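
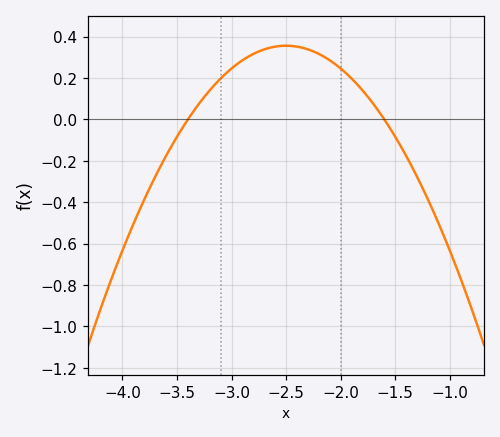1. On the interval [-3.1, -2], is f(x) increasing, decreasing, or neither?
neither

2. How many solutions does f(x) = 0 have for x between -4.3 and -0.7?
2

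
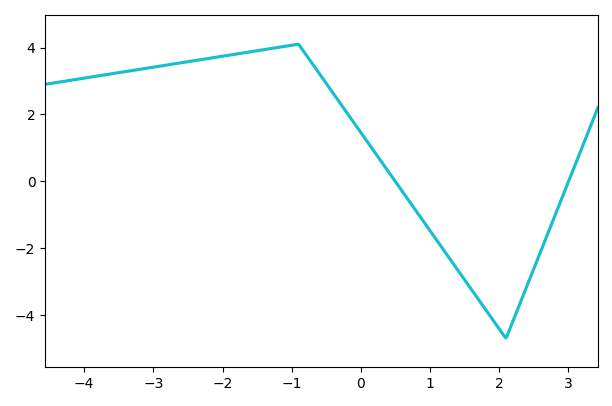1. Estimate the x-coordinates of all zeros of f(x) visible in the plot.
0.498, 3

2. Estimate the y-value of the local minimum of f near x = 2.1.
-4.7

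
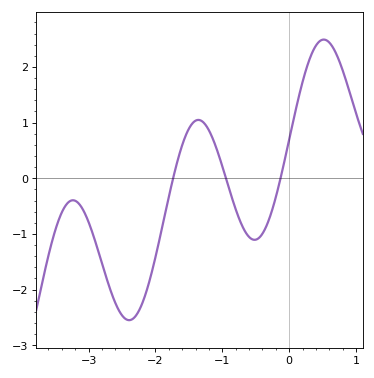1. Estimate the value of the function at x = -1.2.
0.9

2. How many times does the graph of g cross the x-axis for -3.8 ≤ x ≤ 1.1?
3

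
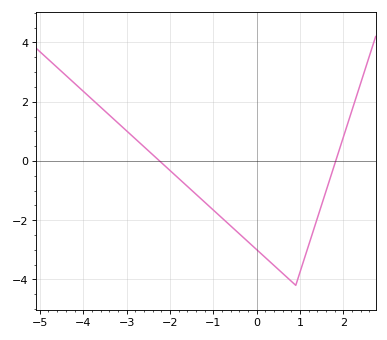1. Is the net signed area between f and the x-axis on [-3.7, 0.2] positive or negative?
negative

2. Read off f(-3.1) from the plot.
1.15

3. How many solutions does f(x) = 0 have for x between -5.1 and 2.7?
2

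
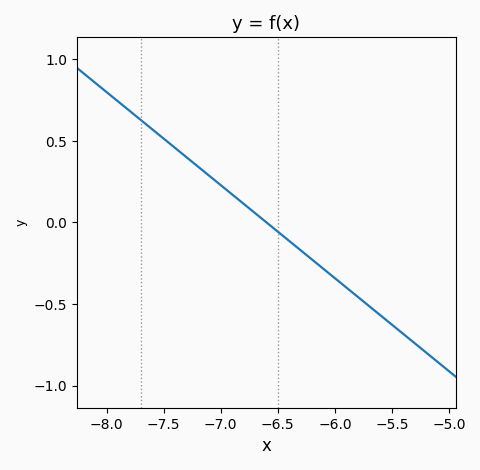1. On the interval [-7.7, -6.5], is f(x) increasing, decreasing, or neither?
decreasing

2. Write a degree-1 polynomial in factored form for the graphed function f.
y = -0.57(x + 6.6)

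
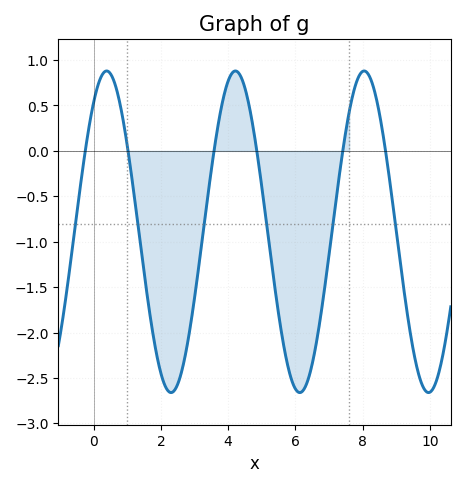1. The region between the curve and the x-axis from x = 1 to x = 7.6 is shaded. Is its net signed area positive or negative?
negative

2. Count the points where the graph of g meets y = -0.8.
6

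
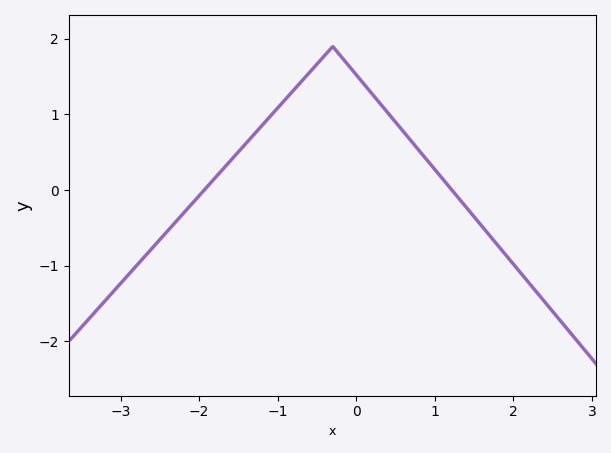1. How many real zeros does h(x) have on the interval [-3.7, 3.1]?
2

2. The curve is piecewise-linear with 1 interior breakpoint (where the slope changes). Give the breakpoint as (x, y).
(-0.3, 1.9)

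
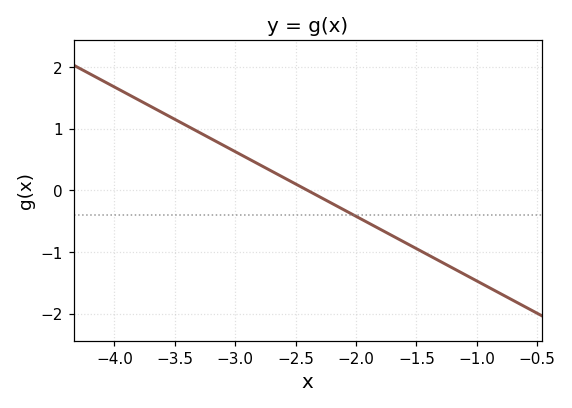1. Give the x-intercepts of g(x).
-2.4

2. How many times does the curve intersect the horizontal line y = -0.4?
1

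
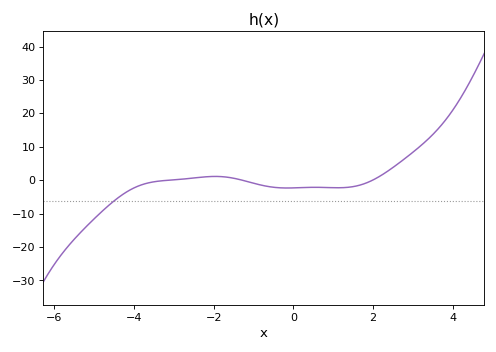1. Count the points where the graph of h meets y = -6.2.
1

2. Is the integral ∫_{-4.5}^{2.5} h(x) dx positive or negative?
negative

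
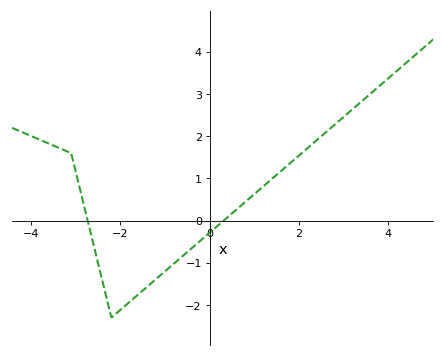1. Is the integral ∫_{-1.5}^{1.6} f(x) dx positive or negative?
negative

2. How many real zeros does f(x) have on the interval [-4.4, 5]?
2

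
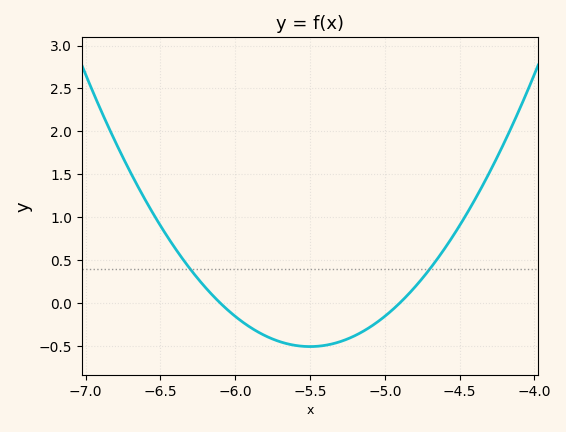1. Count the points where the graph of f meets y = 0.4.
2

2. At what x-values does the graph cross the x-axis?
-6.1, -4.9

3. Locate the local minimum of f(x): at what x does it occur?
-5.5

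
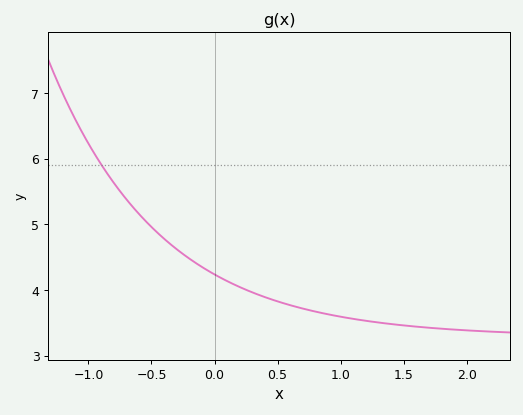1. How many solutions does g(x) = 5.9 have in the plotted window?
1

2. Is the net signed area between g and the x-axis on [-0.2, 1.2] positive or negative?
positive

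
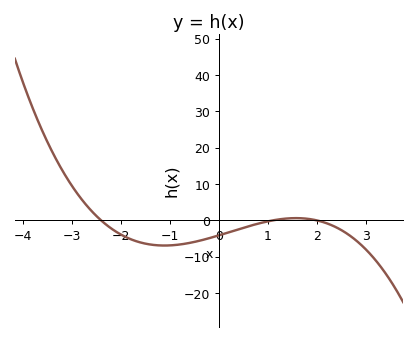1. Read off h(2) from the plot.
0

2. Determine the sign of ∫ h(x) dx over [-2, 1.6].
negative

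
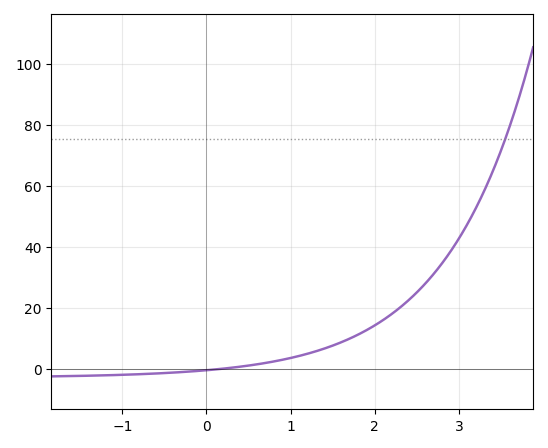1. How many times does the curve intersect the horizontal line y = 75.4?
1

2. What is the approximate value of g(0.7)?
1.95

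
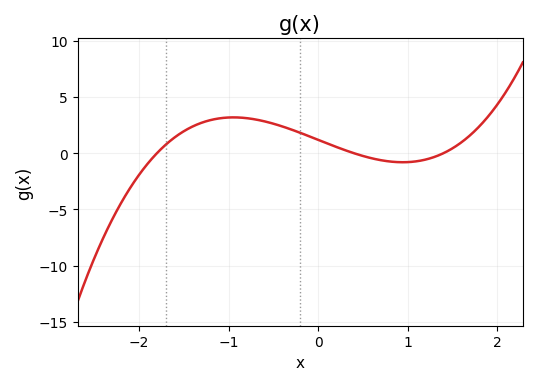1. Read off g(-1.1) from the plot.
3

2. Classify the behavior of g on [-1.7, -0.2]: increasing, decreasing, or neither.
neither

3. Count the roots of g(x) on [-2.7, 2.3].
3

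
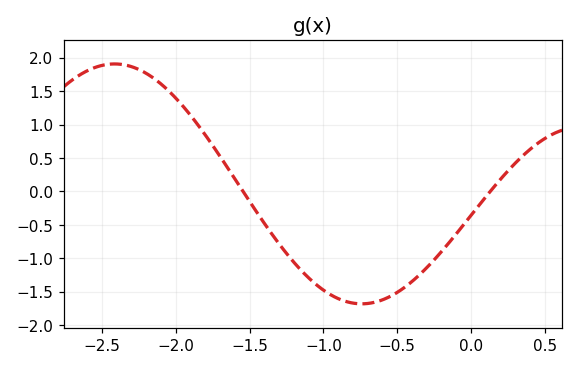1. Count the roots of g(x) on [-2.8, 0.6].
2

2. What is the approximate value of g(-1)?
-1.5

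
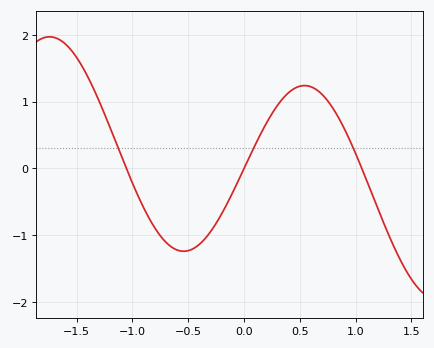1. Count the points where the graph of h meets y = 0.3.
3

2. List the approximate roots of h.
-1.05, 0, 1.05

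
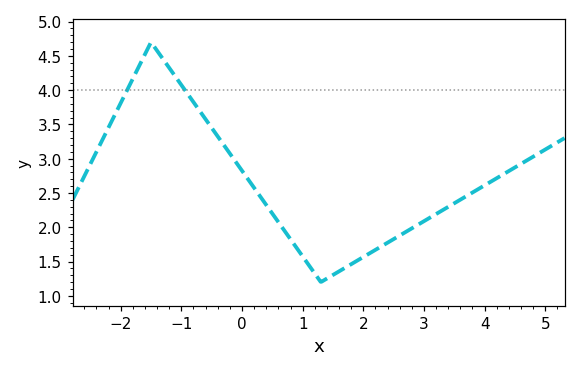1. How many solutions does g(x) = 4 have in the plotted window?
2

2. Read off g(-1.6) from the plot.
4.52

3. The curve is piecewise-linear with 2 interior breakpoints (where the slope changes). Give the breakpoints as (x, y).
(-1.5, 4.7); (1.3, 1.2)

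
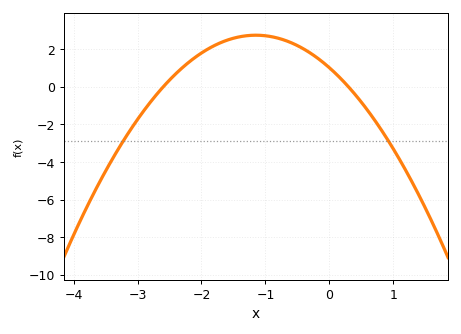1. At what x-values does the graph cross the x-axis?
-2.6, 0.3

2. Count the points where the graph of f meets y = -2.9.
2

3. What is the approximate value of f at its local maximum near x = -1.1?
2.75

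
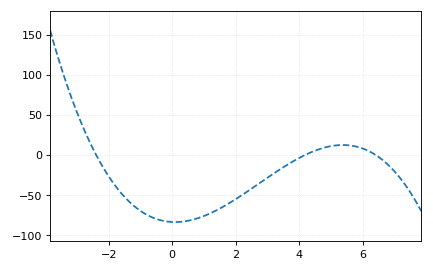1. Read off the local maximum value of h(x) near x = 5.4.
10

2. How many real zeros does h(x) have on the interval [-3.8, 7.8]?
3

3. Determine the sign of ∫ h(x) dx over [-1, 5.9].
negative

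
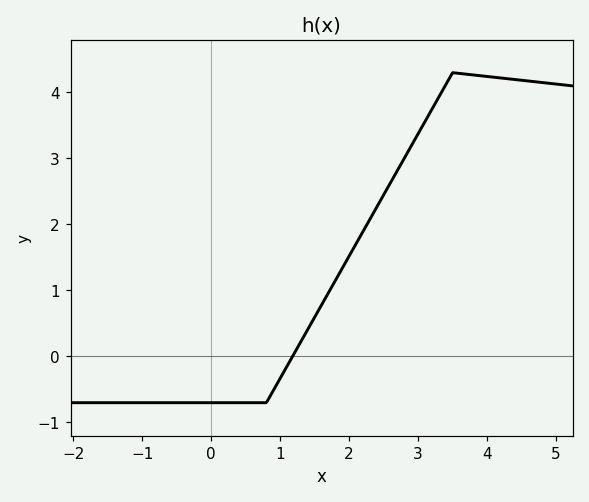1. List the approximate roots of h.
1.18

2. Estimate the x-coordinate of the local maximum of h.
3.5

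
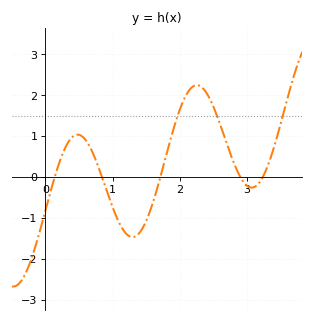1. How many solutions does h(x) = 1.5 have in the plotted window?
3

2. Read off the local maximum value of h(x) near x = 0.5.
1.04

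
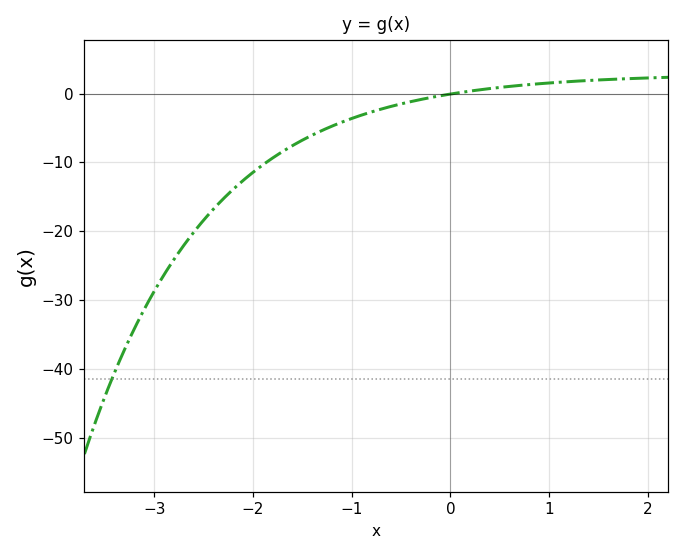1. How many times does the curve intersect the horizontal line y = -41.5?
1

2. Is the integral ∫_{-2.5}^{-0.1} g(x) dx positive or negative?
negative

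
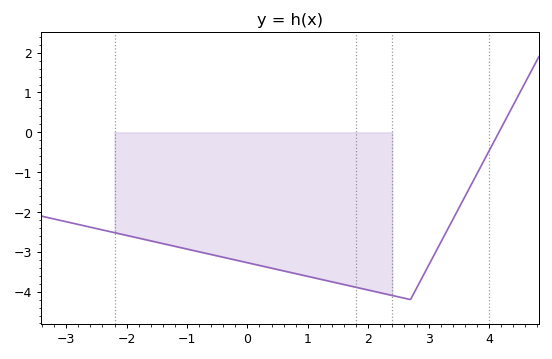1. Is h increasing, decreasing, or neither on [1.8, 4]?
neither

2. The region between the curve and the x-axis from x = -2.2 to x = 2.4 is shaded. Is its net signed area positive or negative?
negative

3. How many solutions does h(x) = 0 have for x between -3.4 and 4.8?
1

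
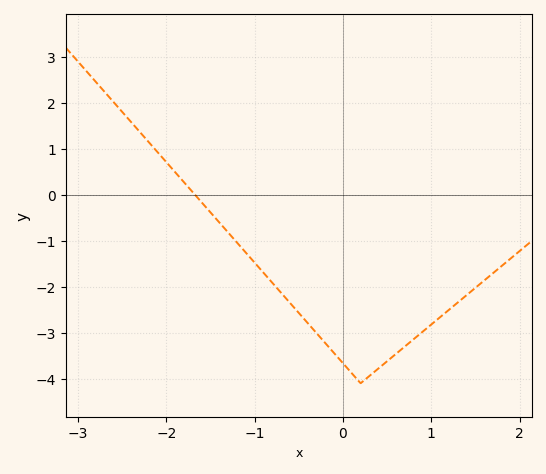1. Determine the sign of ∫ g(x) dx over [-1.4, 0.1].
negative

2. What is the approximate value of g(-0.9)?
-1.7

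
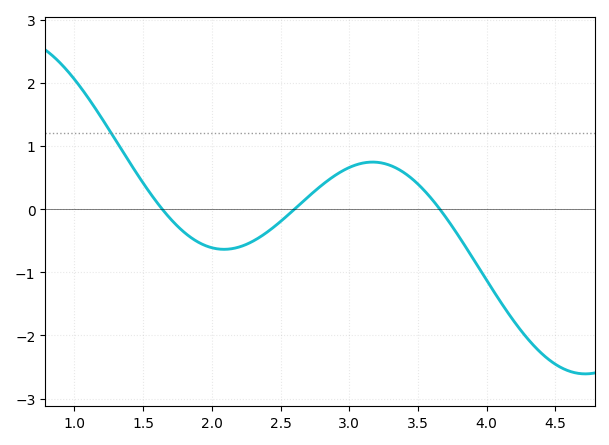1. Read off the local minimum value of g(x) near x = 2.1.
-0.6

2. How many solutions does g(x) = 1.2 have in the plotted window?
1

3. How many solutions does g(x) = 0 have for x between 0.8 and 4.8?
3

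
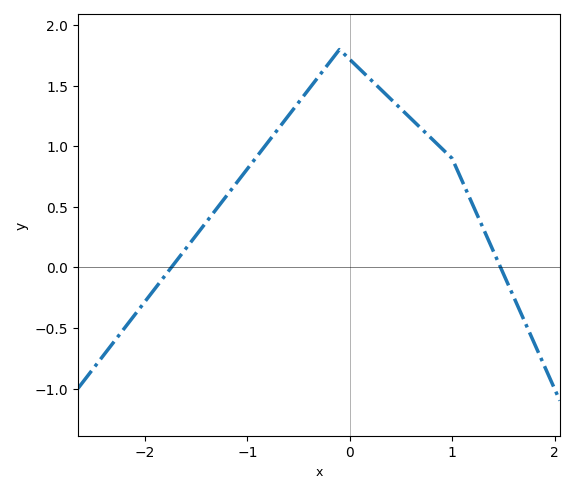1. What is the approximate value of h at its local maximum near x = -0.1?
1.8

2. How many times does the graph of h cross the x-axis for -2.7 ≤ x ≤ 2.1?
2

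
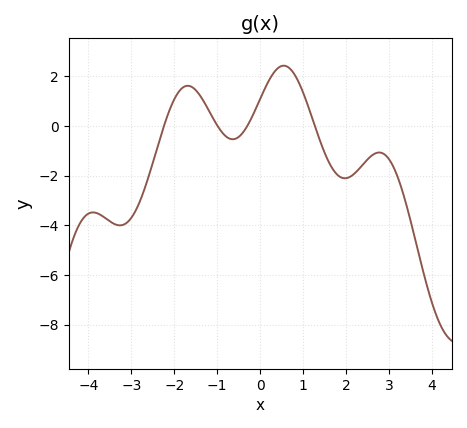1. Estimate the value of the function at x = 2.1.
-2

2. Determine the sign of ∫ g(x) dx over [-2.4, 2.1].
positive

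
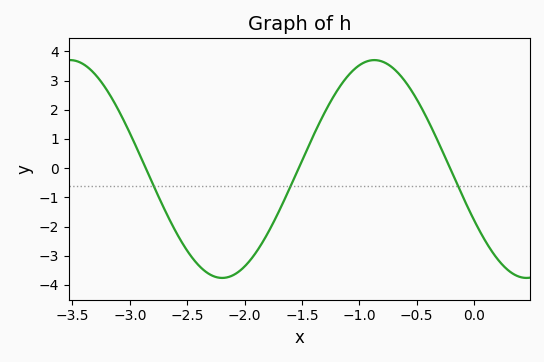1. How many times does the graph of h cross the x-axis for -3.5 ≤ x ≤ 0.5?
3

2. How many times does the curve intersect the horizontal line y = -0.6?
3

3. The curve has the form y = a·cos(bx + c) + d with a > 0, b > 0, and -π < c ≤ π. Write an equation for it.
y = 3.73cos(2.37x + 2.06) - 0.03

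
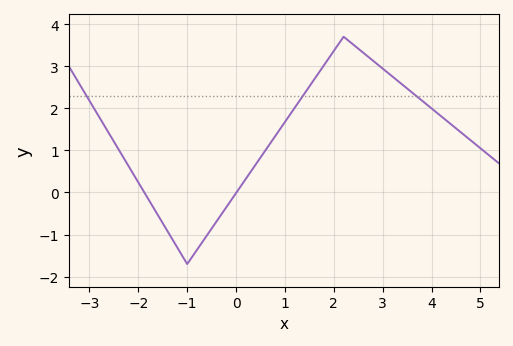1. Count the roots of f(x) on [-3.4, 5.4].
2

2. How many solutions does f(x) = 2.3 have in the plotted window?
3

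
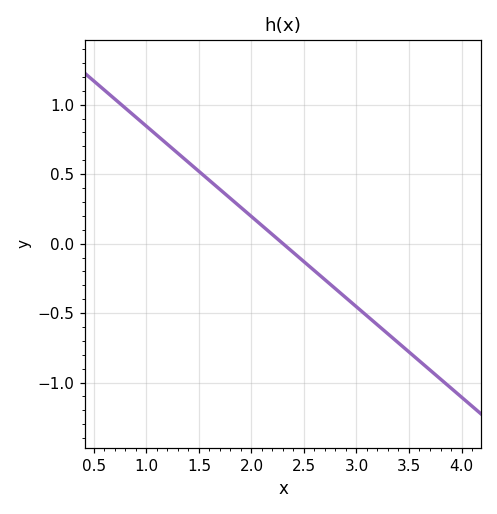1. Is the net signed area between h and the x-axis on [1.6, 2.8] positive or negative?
positive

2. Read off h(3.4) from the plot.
-0.715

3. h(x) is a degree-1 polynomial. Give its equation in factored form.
y = -0.65(x - 2.3)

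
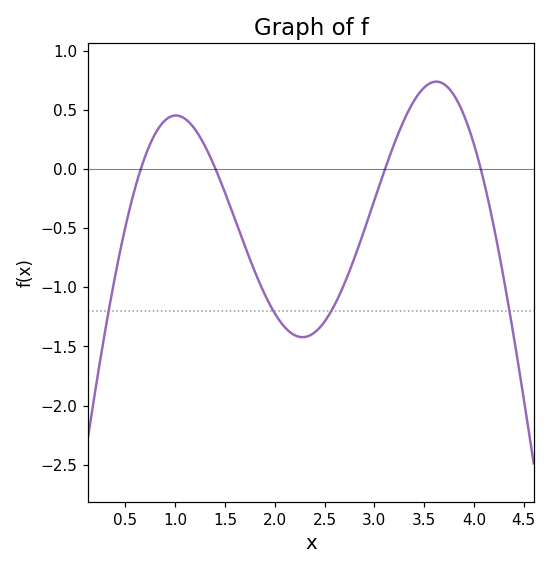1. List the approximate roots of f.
0.7, 1.4, 3.1, 4.1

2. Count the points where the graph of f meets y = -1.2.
4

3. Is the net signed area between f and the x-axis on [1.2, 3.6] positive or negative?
negative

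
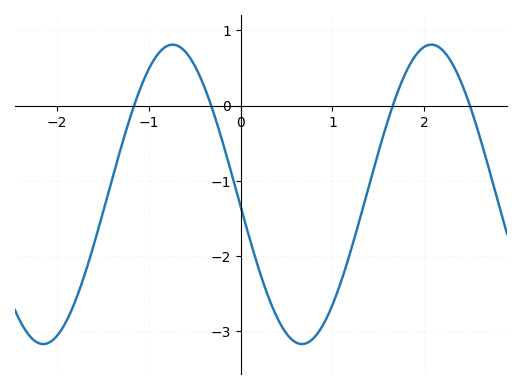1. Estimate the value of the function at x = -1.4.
-1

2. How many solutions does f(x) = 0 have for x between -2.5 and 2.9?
4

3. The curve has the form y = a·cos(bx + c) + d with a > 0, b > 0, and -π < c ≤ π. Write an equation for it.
y = 1.99cos(2.2x + 1.7) - 1.18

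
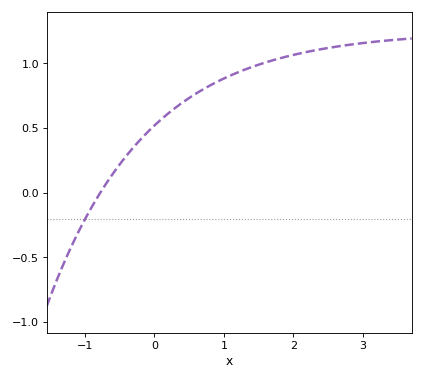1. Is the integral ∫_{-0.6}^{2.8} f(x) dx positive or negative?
positive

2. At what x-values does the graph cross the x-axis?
-0.8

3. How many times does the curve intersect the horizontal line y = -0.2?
1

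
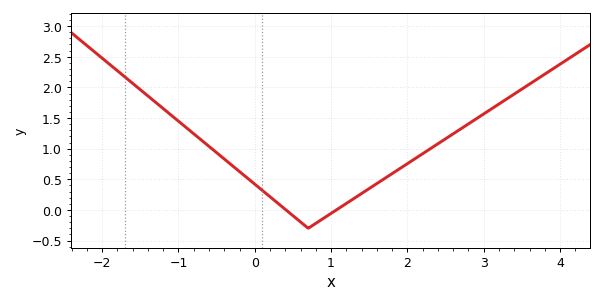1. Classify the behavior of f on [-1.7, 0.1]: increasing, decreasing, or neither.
decreasing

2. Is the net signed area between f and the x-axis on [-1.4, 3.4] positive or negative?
positive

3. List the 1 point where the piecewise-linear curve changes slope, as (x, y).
(0.7, -0.3)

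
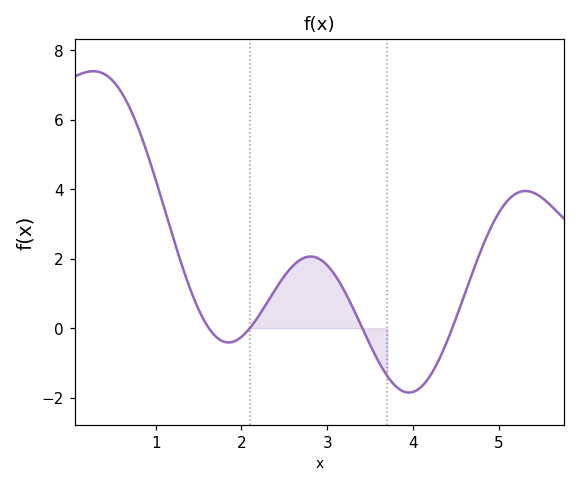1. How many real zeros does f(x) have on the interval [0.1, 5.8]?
4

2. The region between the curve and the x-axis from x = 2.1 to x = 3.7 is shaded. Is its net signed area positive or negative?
positive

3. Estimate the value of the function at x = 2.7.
2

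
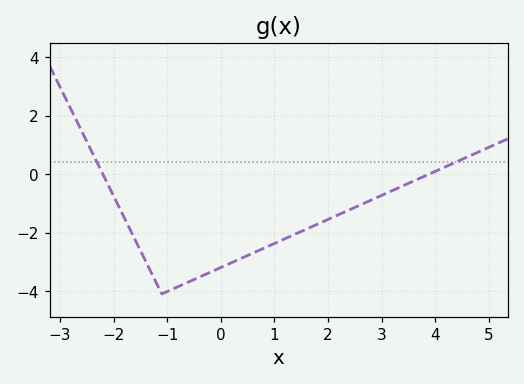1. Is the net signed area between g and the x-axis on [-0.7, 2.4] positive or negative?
negative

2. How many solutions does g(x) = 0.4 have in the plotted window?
2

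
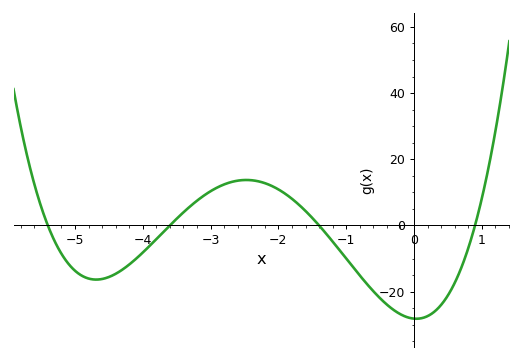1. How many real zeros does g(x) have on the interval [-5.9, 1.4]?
4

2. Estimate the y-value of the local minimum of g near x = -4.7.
-16.4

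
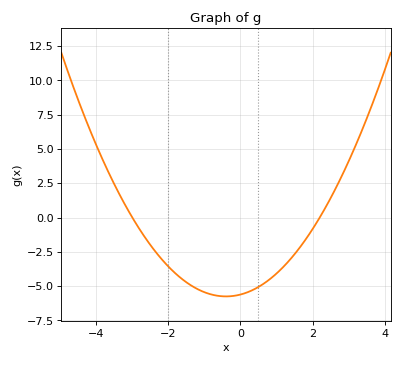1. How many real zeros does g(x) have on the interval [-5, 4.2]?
2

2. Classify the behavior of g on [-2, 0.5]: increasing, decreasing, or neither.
neither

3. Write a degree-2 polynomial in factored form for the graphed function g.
y = 0.85(x + 3)(x - 2.2)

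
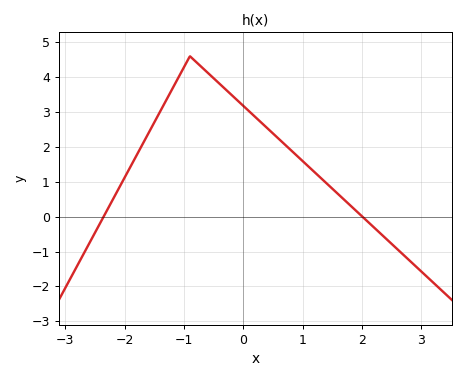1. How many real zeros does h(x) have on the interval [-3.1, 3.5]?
2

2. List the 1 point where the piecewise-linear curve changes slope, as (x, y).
(-0.9, 4.6)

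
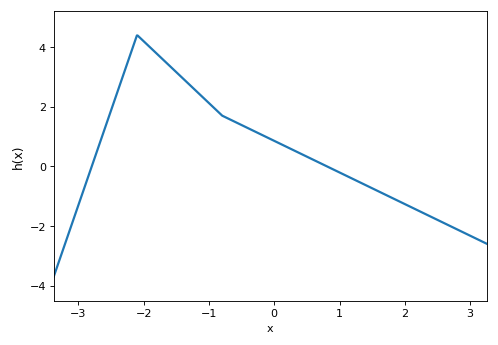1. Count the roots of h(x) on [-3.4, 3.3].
2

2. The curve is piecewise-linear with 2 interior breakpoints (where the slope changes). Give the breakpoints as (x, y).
(-2.1, 4.4); (-0.8, 1.7)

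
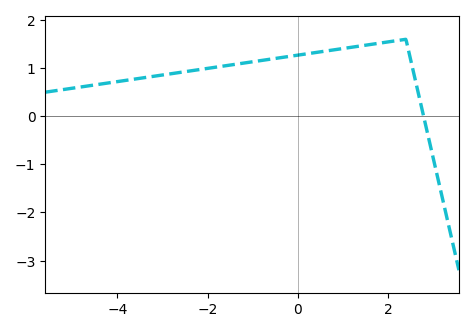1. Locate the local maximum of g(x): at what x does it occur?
2.4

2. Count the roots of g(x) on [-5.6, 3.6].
1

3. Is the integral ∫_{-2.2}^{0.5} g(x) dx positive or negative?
positive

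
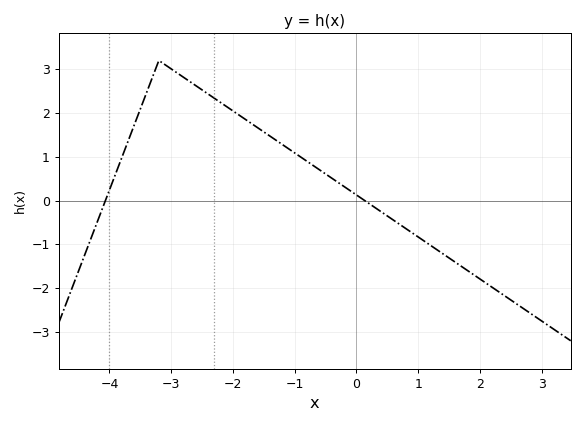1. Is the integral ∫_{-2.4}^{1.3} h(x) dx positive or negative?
positive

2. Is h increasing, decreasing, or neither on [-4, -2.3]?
neither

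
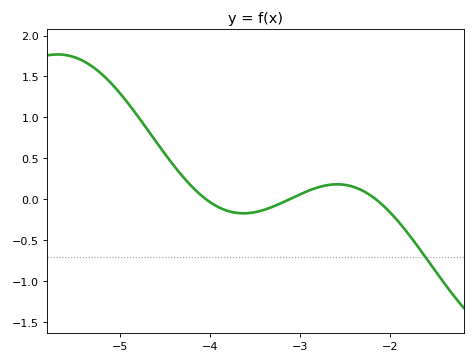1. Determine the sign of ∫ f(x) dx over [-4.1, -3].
negative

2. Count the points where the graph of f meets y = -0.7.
1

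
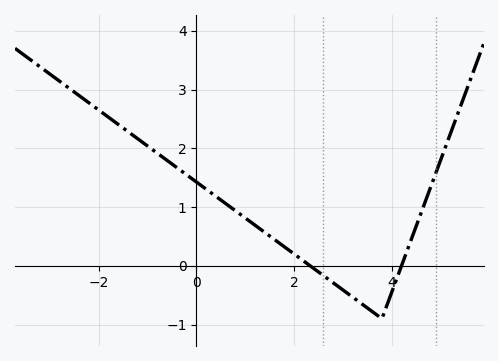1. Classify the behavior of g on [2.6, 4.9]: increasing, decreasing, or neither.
neither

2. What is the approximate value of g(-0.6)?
1.79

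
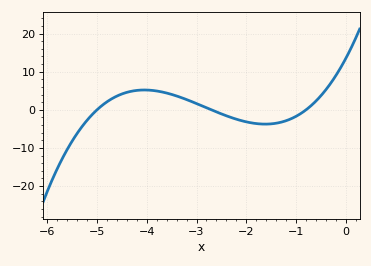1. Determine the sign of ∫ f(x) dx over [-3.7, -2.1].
positive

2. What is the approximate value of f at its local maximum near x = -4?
5.21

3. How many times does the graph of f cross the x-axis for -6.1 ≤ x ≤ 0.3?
3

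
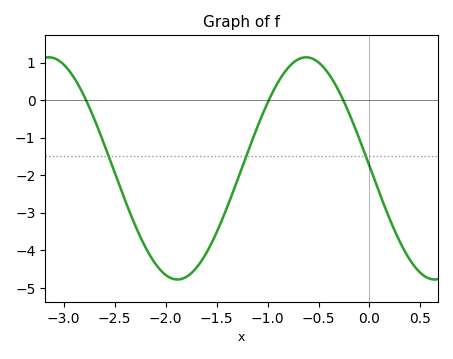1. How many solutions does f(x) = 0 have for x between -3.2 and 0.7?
3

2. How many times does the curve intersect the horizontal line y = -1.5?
3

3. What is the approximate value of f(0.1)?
-2.5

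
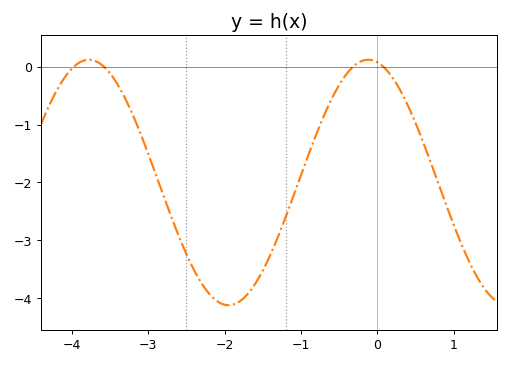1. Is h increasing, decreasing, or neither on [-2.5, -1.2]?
neither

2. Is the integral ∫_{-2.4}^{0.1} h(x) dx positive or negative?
negative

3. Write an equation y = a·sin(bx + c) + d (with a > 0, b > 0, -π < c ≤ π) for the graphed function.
y = 2.12sin(1.7x + 1.8) - 2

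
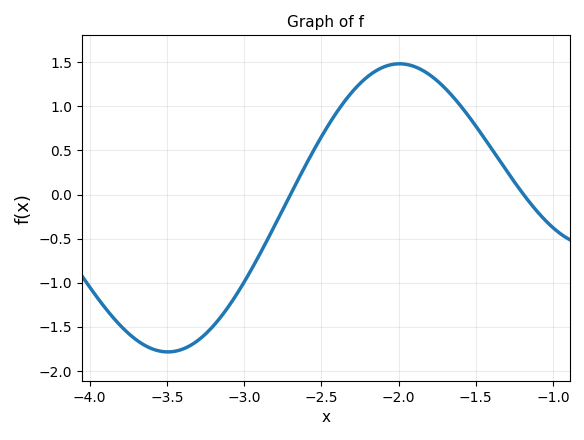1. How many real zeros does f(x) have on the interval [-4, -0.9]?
2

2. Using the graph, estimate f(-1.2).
0.022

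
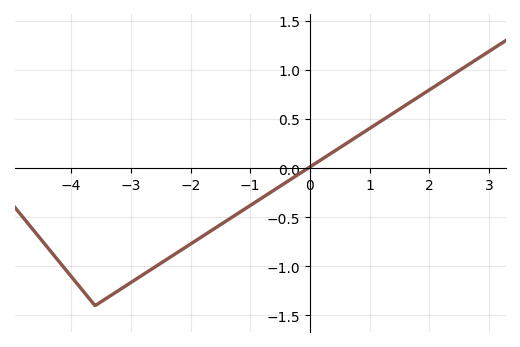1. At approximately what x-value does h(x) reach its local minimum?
-3.6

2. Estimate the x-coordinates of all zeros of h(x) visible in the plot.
-0.034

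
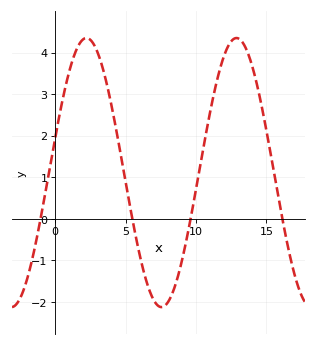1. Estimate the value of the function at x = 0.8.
3.28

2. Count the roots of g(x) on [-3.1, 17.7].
4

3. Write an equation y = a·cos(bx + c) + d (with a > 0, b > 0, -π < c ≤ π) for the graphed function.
y = 3.24cos(0.59x - 1.31) + 1.11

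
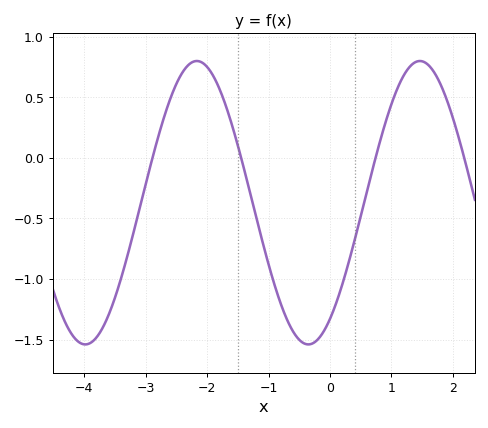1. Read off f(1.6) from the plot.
0.767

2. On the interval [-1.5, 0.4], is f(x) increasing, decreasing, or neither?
neither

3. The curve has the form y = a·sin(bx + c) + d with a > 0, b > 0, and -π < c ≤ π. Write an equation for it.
y = 1.17sin(1.73x - 0.96) - 0.37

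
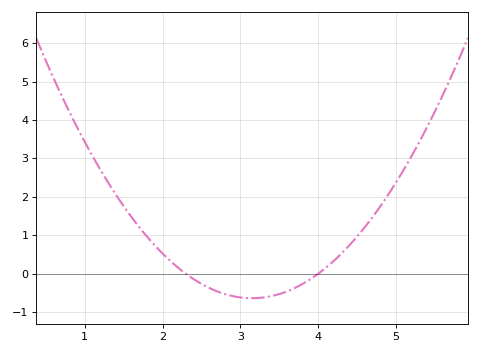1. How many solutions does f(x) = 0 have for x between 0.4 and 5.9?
2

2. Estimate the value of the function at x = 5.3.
3.4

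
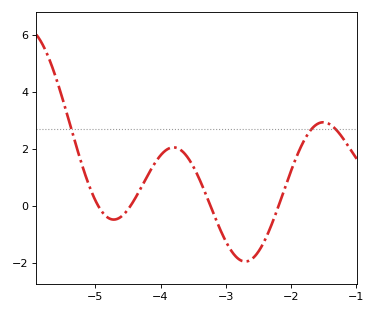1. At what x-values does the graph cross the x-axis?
-5, -4.5, -3.2, -2.2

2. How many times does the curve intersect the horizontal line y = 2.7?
3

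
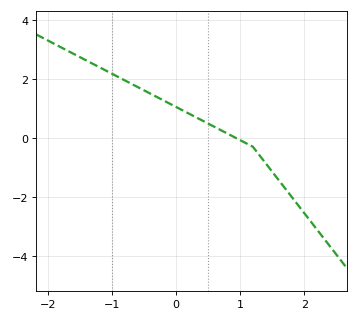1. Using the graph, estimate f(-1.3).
2.6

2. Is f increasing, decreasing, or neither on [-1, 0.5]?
decreasing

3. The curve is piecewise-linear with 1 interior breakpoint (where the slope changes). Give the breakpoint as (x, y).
(1.2, -0.3)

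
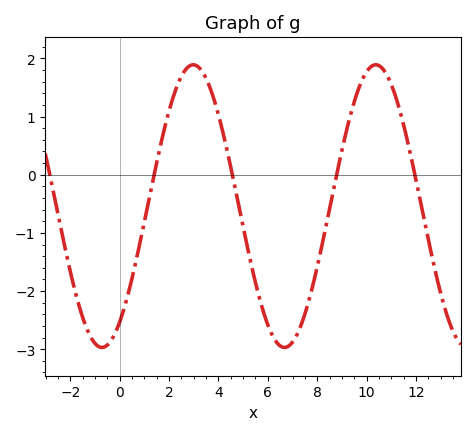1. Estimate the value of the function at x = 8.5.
-0.6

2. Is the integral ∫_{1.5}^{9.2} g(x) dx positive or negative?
negative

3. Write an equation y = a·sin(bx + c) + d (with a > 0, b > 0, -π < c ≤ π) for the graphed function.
y = 2.43sin(0.85x - 0.96) - 0.54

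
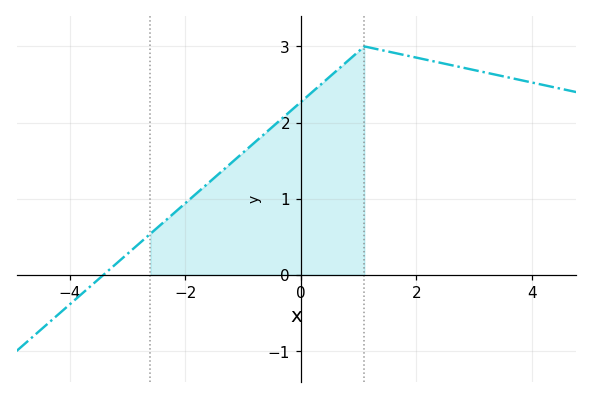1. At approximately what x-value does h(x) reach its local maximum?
1.2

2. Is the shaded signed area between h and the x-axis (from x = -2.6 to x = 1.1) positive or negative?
positive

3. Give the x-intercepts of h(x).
-3.4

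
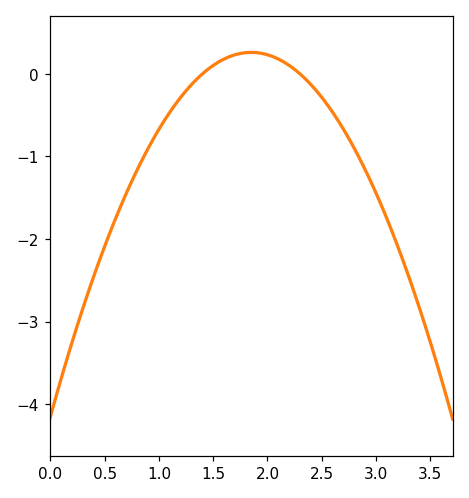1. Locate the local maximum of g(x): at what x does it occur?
1.85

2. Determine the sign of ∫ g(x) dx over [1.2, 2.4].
positive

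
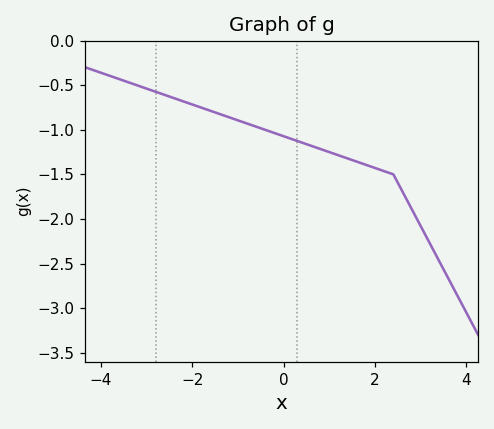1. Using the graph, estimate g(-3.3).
-0.486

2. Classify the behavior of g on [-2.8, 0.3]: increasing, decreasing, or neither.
decreasing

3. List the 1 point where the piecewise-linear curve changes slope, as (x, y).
(2.4, -1.5)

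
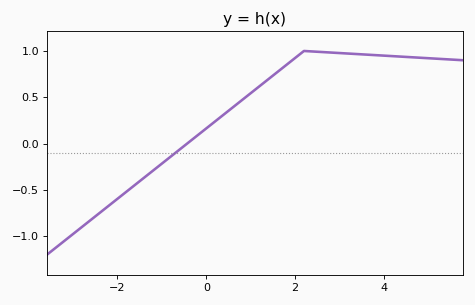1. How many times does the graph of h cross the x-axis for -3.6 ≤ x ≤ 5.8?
1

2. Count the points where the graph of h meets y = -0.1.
1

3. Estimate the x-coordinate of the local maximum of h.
2.2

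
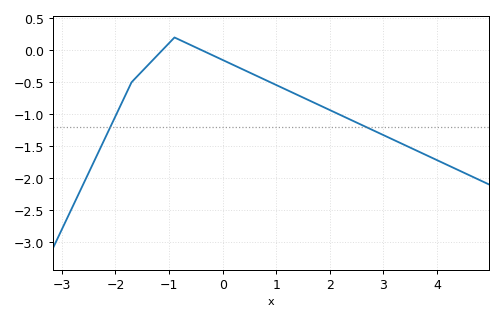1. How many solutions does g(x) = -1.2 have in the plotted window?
2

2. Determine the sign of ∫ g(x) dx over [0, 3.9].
negative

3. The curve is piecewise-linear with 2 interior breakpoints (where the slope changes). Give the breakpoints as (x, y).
(-1.7, -0.5); (-0.9, 0.2)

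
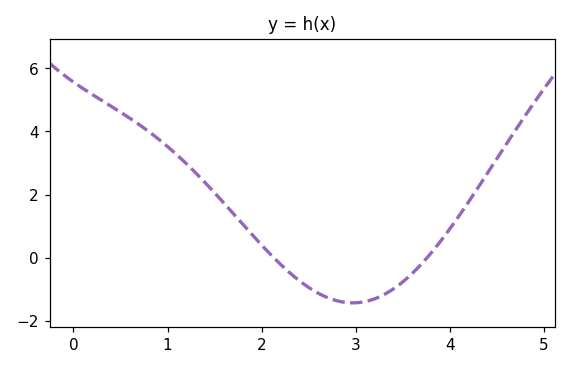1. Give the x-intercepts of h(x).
2.1, 3.8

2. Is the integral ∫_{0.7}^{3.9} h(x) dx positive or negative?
positive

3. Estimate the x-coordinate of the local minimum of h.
3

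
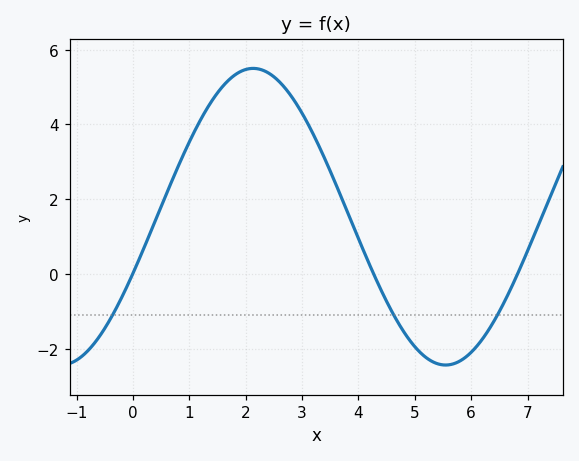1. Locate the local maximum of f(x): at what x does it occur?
2.2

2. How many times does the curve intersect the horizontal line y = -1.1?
3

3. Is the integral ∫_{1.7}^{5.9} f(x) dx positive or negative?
positive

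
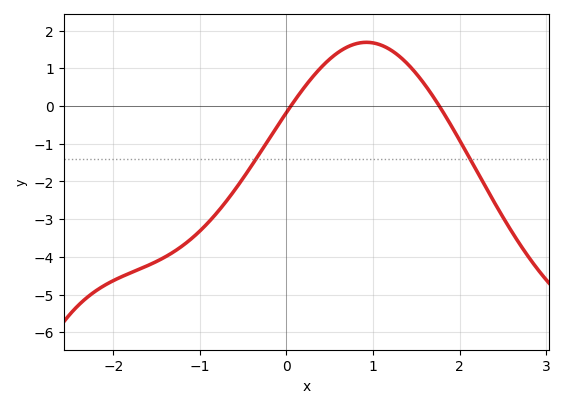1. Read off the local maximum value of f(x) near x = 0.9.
1.7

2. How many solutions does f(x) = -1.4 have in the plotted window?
2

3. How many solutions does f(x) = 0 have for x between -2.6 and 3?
2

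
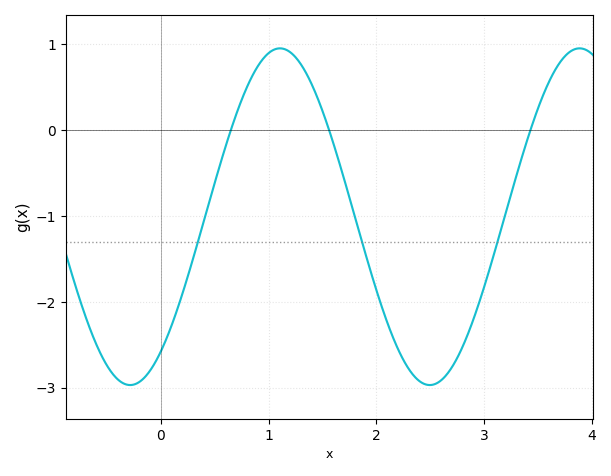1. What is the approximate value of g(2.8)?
-2.53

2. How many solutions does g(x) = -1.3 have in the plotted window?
3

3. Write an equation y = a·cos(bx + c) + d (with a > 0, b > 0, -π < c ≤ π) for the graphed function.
y = 1.96cos(2.26x - 2.5) - 1.01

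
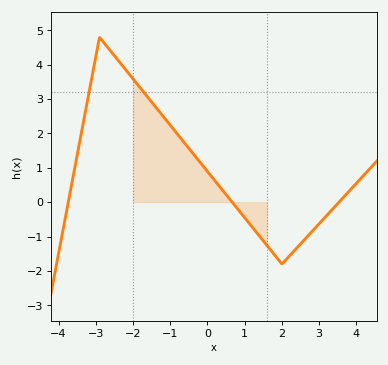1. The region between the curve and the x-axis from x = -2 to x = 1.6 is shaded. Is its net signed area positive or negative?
positive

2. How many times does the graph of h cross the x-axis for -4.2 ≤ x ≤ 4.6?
3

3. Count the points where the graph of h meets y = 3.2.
2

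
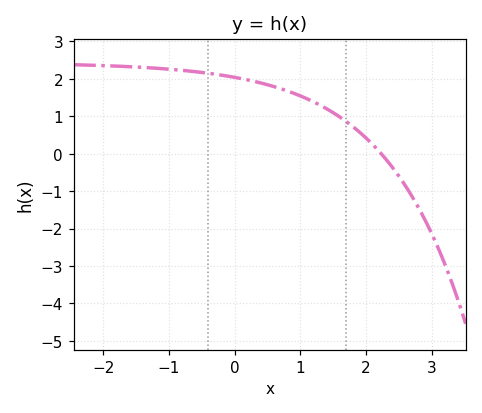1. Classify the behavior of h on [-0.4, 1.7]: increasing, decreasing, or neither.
decreasing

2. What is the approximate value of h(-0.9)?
2.2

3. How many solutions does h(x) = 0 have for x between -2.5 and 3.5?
1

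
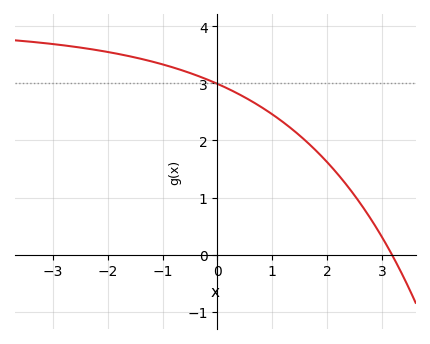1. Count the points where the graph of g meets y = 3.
1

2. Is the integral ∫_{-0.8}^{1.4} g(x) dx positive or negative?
positive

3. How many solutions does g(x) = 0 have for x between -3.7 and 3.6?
1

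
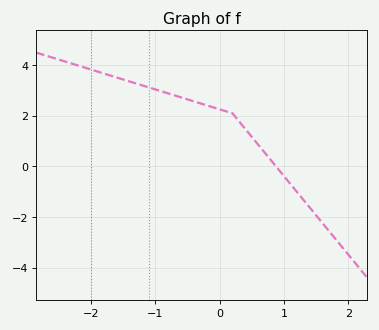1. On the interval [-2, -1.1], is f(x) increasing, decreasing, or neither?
decreasing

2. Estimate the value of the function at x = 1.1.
-0.692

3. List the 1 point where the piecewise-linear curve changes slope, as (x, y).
(0.2, 2.1)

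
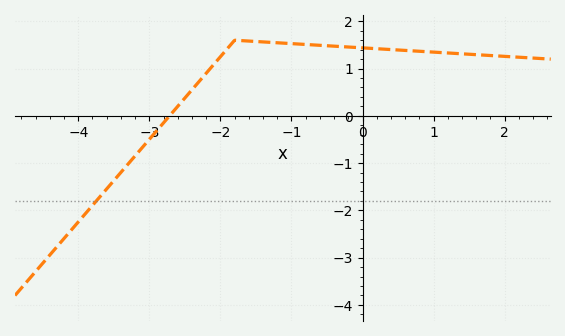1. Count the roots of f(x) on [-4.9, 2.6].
1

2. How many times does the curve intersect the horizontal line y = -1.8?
1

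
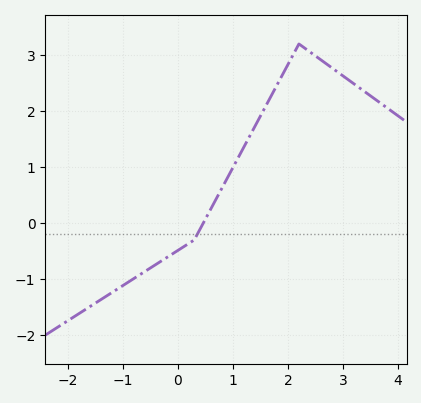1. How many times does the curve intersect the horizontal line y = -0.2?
1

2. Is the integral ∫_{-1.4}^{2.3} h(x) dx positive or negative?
positive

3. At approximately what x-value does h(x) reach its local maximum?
2.2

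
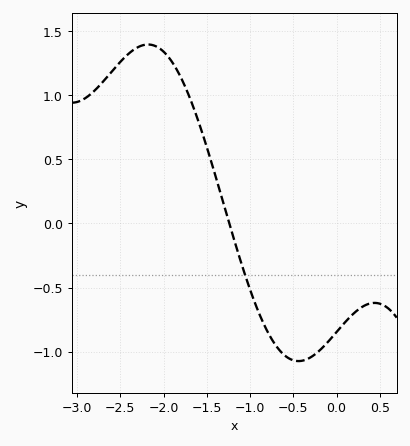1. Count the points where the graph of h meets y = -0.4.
1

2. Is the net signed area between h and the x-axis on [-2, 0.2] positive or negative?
negative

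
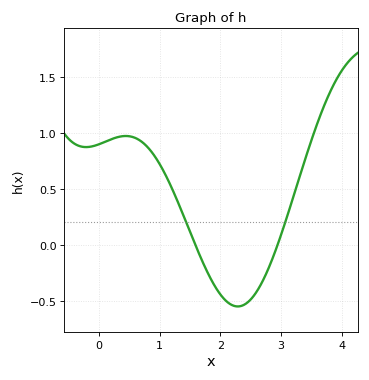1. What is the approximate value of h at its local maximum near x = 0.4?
0.95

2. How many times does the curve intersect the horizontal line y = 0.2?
2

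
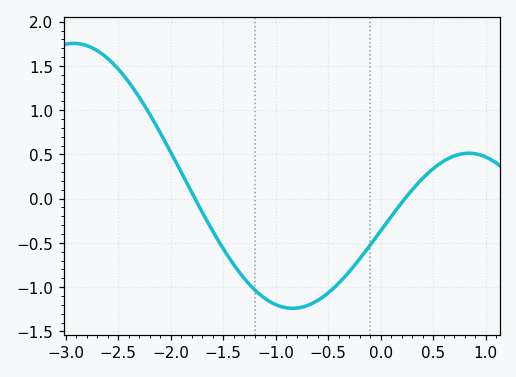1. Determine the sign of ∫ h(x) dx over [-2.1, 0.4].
negative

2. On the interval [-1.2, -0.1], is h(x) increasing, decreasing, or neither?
neither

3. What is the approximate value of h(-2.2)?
0.95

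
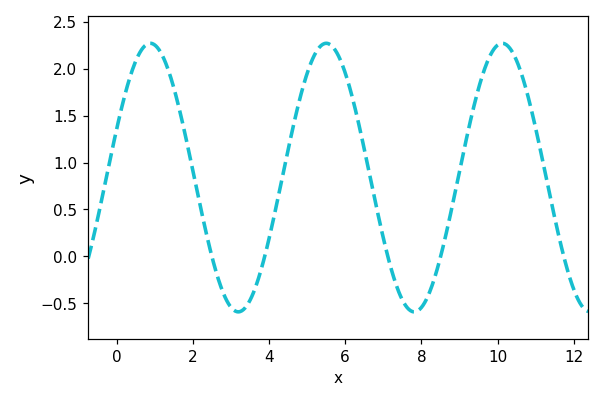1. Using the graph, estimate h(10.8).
1.7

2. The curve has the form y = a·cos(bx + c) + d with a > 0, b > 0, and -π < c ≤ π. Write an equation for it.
y = 1.43cos(1.4x - 1.2) + 0.84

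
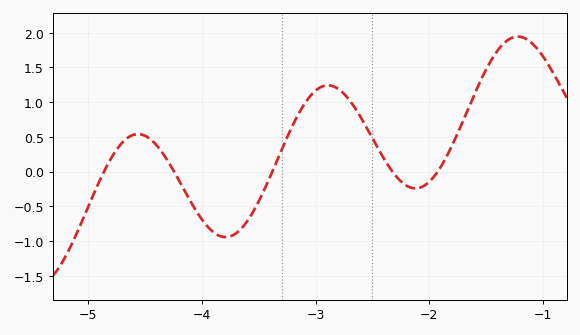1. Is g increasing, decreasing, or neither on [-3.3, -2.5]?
neither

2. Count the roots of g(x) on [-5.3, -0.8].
5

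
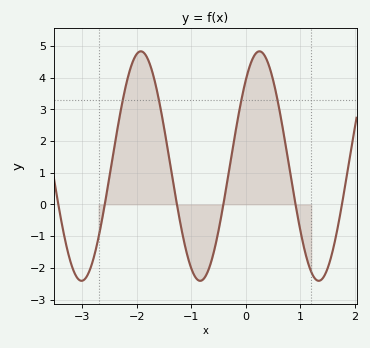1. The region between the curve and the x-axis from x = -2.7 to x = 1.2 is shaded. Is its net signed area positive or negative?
positive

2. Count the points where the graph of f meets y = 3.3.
4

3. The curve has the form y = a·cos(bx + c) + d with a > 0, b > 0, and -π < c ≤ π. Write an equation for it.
y = 3.62cos(2.89x - 0.722) + 1.21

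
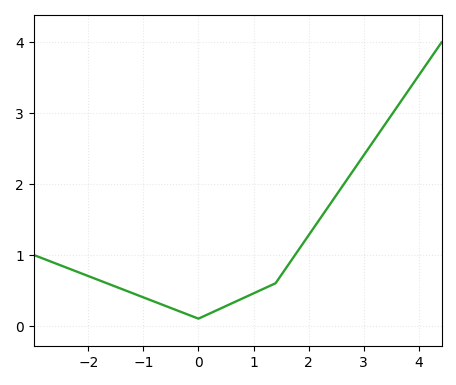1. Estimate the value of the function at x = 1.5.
0.713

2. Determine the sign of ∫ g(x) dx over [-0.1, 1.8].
positive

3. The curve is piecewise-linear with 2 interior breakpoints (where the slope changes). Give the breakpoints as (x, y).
(0, 0.1); (1.4, 0.6)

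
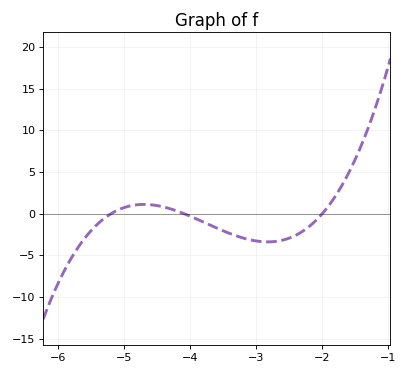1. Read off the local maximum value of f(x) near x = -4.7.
1.1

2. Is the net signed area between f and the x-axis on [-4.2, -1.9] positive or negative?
negative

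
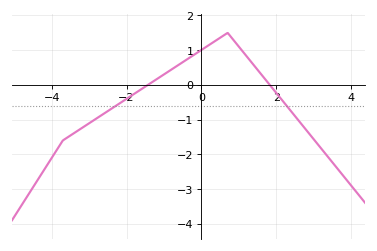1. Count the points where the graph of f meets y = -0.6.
2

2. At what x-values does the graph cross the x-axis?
-1.43, 1.82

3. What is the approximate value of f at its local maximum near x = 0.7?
1.5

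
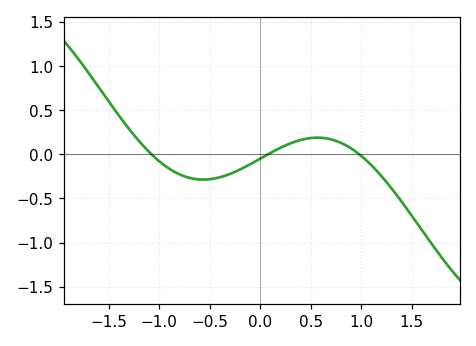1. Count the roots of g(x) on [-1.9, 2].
3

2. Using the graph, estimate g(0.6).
0.187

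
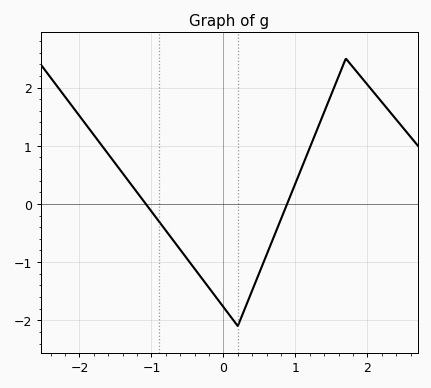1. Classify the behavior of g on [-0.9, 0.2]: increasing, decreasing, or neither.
decreasing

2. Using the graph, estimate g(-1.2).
0.2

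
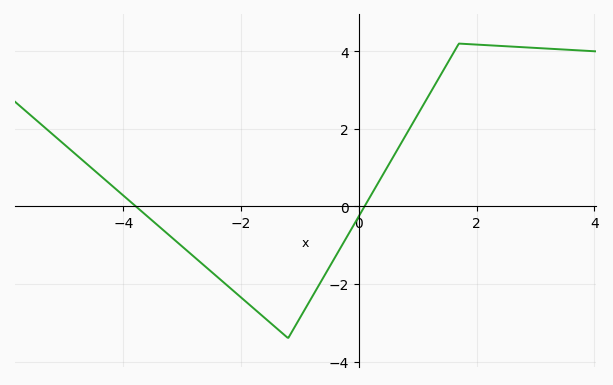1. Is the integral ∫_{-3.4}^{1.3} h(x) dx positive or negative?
negative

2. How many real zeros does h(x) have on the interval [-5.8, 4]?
2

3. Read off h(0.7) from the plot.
1.6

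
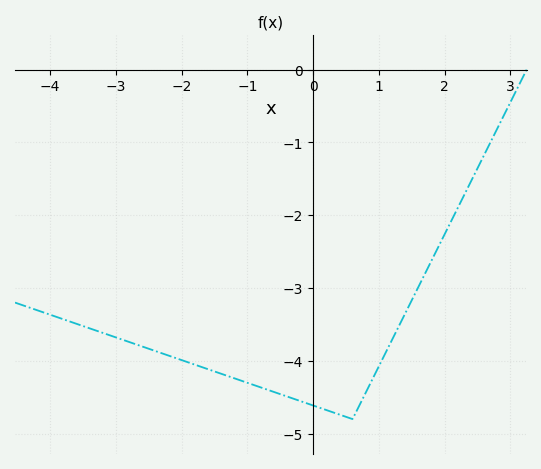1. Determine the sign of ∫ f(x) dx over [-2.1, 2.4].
negative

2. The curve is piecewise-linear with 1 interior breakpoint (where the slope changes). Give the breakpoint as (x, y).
(0.6, -4.8)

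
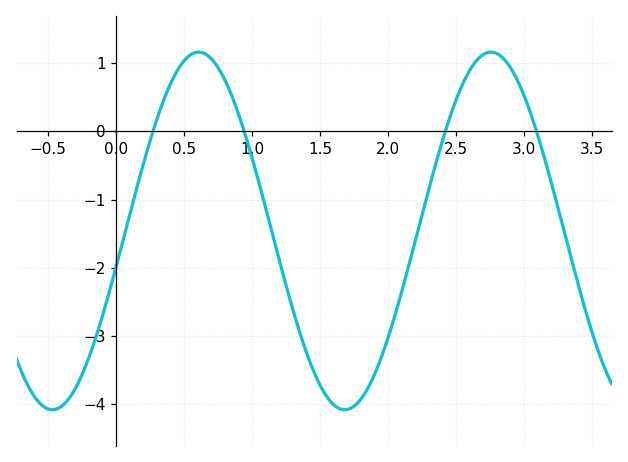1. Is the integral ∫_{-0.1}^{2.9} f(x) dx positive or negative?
negative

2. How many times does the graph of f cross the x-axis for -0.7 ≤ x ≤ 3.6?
4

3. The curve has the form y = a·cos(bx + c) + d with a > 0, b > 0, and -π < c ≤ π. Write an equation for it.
y = 2.62cos(2.92x - 1.77) - 1.46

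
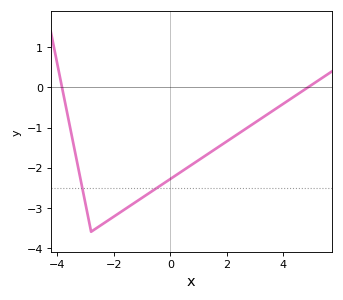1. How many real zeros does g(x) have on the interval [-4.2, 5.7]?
2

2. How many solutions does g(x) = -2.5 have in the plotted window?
2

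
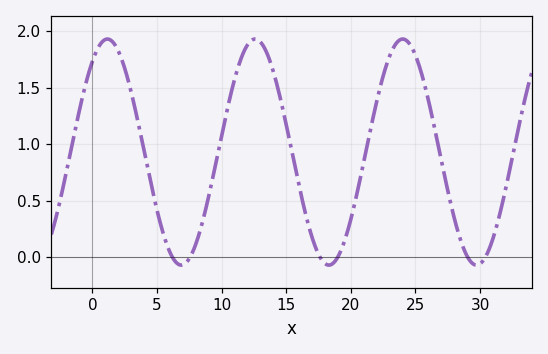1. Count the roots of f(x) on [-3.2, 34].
6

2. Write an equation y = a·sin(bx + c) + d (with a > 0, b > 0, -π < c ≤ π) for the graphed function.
y = 1sin(0.55x + 0.93) + 0.93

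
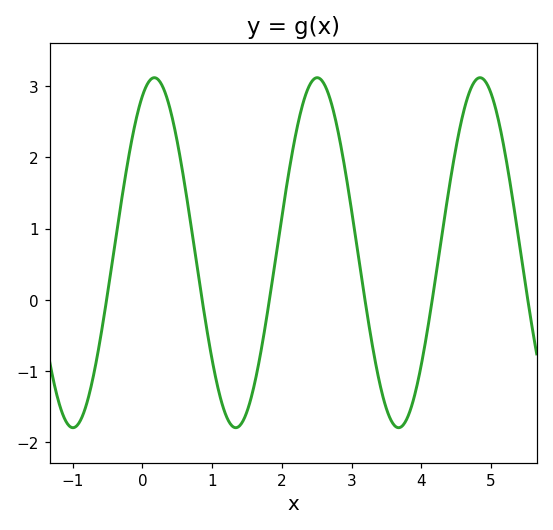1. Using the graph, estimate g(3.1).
0.6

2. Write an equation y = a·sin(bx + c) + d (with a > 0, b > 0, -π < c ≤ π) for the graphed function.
y = 2.46sin(2.7x + 1.1) + 0.66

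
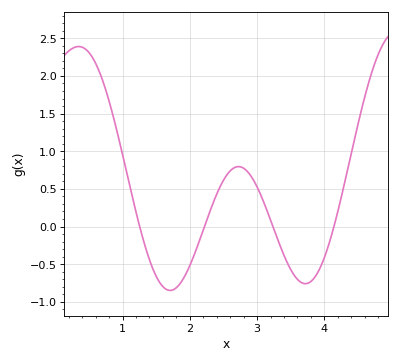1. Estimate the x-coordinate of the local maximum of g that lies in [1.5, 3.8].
2.72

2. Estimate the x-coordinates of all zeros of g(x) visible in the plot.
1.25, 2.22, 3.24, 4.14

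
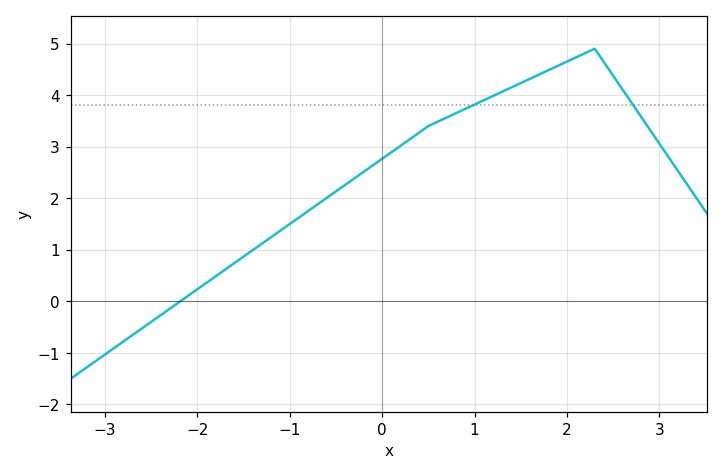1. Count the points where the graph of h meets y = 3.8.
2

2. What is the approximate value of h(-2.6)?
-0.524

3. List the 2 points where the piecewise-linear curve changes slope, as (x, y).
(0.5, 3.4); (2.3, 4.9)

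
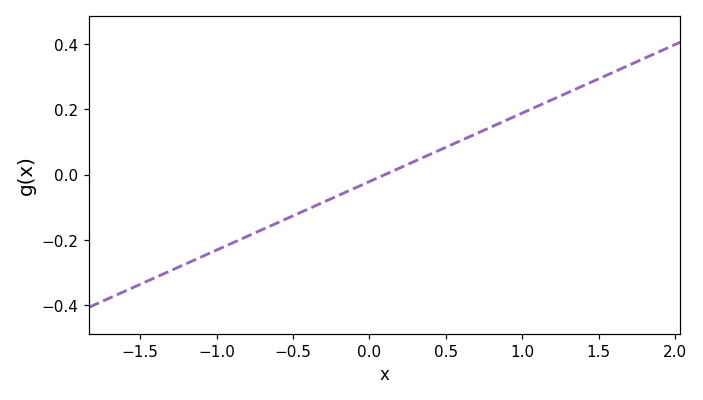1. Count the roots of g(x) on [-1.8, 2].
1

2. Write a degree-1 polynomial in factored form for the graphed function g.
y = 0.21(x - 0.1)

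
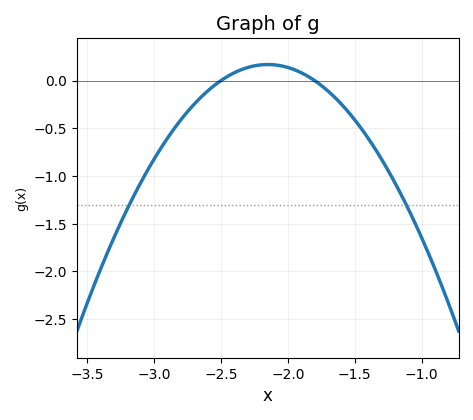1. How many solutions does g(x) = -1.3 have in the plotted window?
2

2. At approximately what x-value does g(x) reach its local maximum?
-2.15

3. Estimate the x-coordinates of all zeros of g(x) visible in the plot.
-2.5, -1.8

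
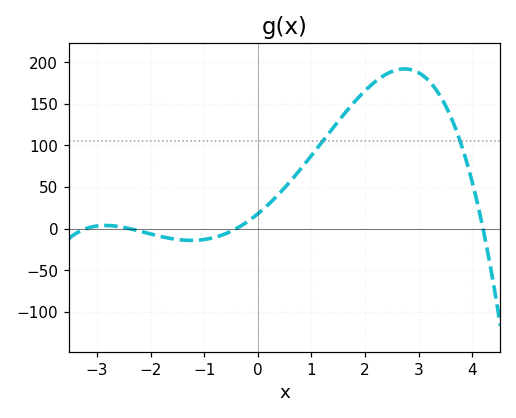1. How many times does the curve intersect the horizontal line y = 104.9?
2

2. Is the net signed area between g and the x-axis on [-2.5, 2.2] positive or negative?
positive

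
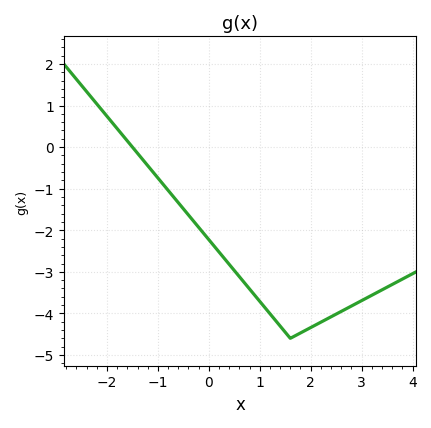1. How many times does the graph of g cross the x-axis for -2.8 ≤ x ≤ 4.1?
1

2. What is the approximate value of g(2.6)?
-4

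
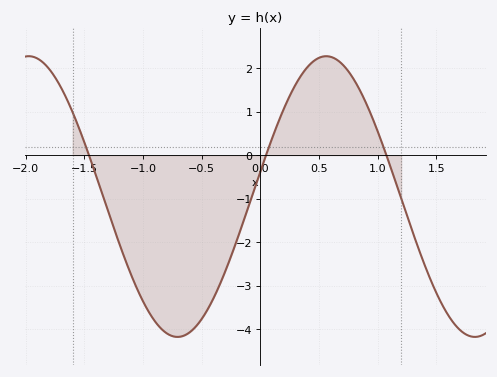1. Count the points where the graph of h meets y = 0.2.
3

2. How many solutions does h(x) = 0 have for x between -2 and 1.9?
3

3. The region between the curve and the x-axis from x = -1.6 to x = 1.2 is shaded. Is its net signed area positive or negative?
negative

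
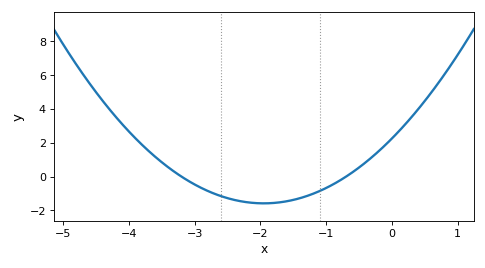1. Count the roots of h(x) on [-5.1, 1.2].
2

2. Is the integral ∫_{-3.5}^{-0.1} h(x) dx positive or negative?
negative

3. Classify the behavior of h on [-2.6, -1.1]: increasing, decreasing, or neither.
neither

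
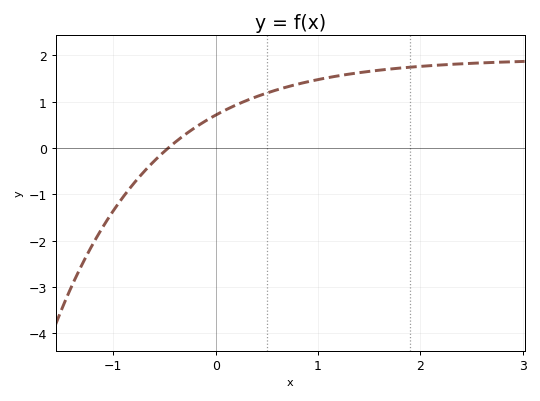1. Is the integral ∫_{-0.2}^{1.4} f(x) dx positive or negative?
positive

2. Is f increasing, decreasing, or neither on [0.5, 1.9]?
increasing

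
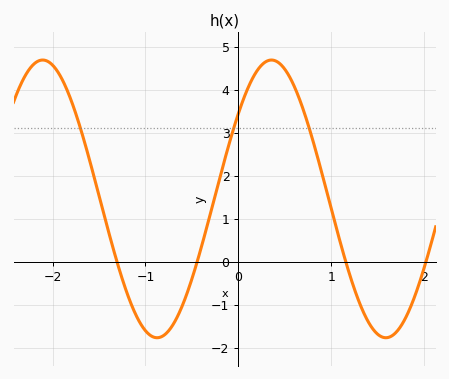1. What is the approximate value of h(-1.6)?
2.3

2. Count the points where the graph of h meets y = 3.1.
3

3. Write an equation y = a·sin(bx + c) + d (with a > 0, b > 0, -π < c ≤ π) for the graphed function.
y = 3.23sin(2.5x + 0.66) + 1.46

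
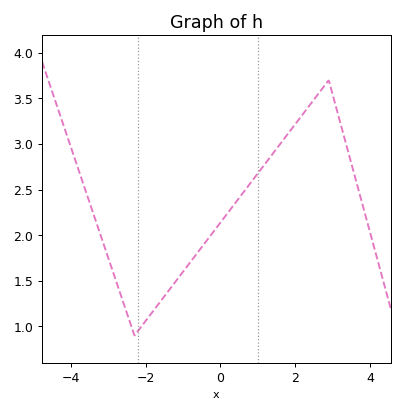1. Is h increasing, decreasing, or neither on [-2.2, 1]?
increasing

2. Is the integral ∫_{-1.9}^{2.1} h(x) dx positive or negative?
positive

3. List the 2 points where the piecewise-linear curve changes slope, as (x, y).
(-2.3, 0.9); (2.9, 3.7)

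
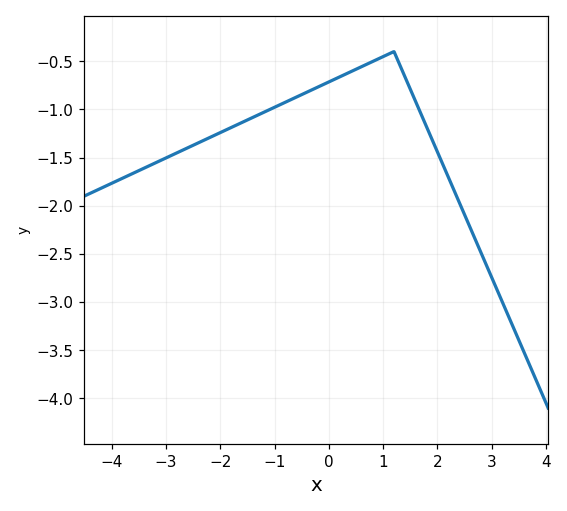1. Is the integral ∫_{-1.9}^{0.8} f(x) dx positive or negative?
negative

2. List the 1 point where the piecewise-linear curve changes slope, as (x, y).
(1.2, -0.4)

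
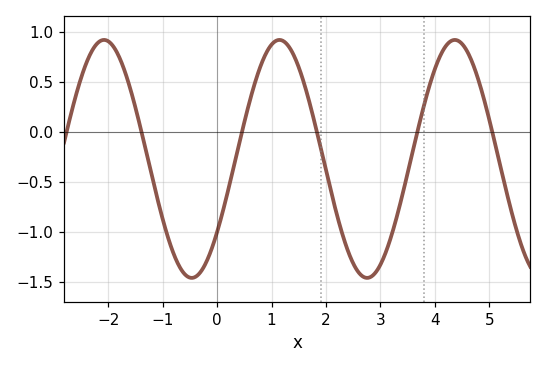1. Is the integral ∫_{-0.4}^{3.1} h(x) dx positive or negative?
negative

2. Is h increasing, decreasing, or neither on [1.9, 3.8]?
neither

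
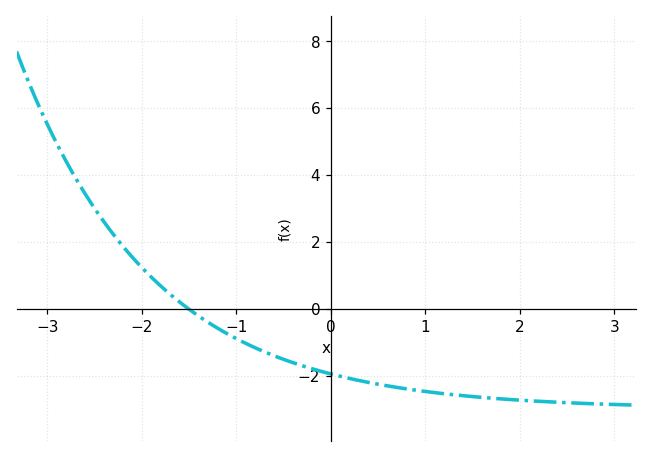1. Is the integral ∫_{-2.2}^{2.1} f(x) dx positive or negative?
negative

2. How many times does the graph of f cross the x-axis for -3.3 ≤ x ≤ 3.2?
1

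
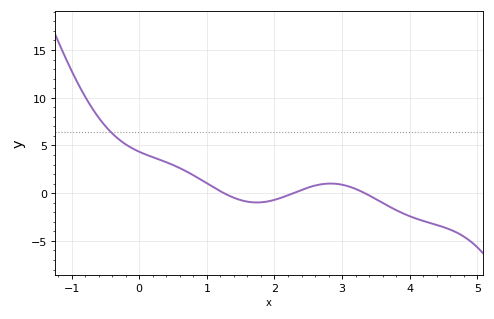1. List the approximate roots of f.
1.3, 2.3, 3.3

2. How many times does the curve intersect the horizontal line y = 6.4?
1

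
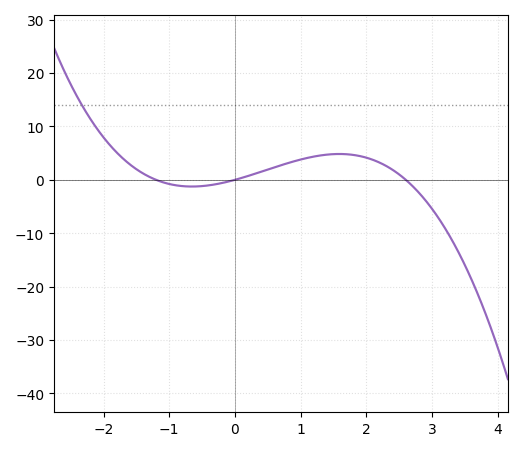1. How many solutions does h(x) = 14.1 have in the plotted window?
1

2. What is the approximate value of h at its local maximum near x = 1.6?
4.84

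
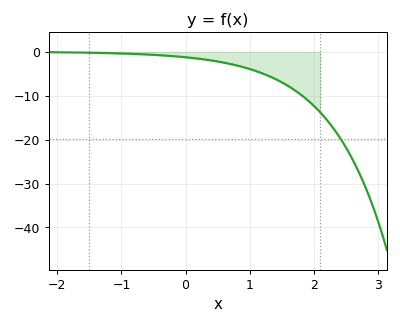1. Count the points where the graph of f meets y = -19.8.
1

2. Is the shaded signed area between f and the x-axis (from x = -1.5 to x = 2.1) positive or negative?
negative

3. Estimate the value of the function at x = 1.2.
-4.91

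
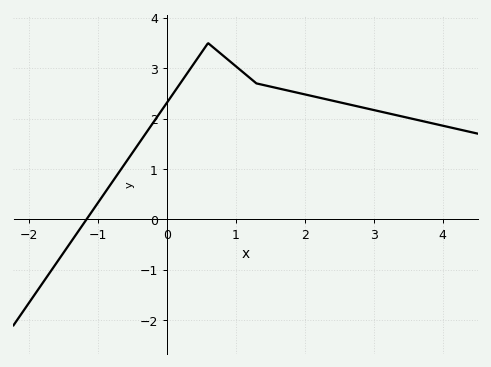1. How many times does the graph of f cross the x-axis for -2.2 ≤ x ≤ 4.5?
1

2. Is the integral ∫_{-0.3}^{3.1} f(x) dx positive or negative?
positive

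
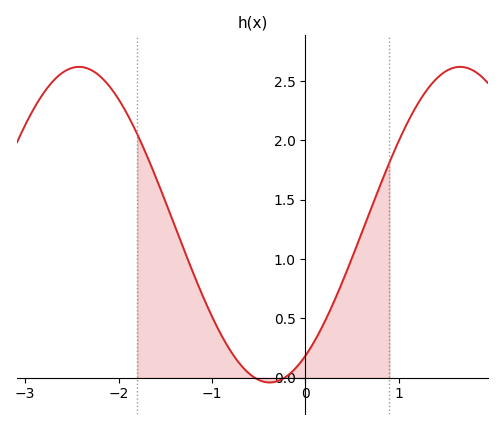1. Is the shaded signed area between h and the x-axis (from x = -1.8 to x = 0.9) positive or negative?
positive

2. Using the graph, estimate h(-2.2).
2.54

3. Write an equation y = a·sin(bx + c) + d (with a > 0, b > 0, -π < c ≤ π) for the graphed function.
y = 1.33sin(1.54x - 0.98) + 1.29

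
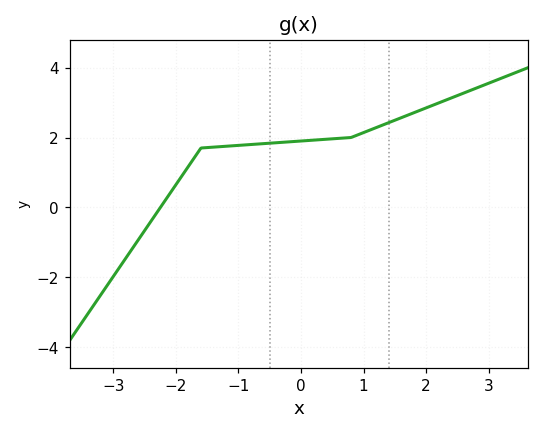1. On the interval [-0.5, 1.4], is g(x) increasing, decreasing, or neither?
increasing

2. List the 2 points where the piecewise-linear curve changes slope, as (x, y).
(-1.6, 1.7); (0.8, 2)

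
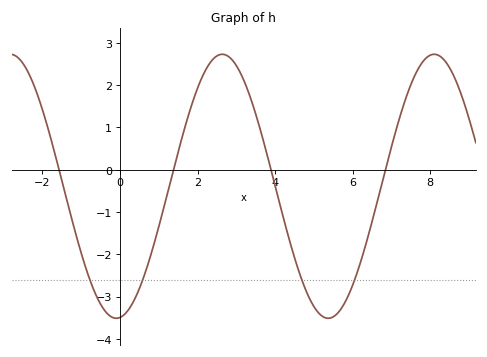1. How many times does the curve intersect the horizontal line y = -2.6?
4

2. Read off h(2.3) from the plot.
2.5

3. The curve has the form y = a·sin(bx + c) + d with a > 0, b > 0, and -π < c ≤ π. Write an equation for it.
y = 3.12sin(1.1x - 1.5) - 0.39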